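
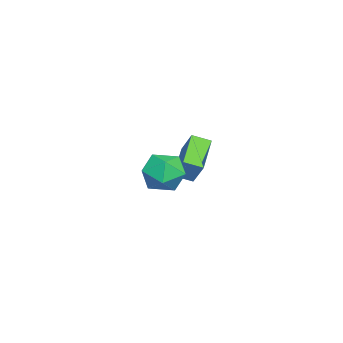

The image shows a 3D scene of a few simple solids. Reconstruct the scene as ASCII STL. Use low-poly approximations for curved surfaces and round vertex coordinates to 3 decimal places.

solid 
facet normal -0.311 0.921 0.234
outer loop
vertex 1.267 3.245 0.297
vertex 1.443 3.054 1.283
vertex 2.181 3.451 0.702
endloop
endfacet
facet normal -0.020 0.909 -0.417
outer loop
vertex 1.267 3.245 0.297
vertex 2.181 3.451 0.702
vertex 2.117 3.025 -0.223
endloop
endfacet
facet normal -0.383 0.439 -0.812
outer loop
vertex 1.267 3.245 0.297
vertex 2.117 3.025 -0.223
vertex 1.339 2.365 -0.213
endloop
endfacet
facet normal -0.900 0.161 -0.405
outer loop
vertex 1.267 3.245 0.297
vertex 1.339 2.365 -0.213
vertex 0.923 2.383 0.718
endloop
endfacet
facet normal -0.855 0.459 0.242
outer loop
vertex 1.267 3.245 0.297
vertex 0.923 2.383 0.718
vertex 1.443 3.054 1.283
endloop
endfacet
facet normal 0.651 0.671 -0.354
outer loop
vertex 2.117 3.025 -0.223
vertex 2.181 3.451 0.702
vertex 2.817 2.697 0.442
endloop
endfacet
facet normal 0.179 0.692 0.700
outer loop
vertex 2.181 3.451 0.702
vertex 1.443 3.054 1.283
vertex 2.401 2.715 1.373
endloop
endfacet
facet normal -0.701 -0.055 0.711
outer loop
vertex 1.443 3.054 1.283
vertex 0.923 2.383 0.718
vertex 1.623 2.055 1.383
endloop
endfacet
facet normal -0.774 -0.537 -0.335
outer loop
vertex 0.923 2.383 0.718
vertex 1.339 2.365 -0.213
vertex 1.559 1.629 0.458
endloop
endfacet
facet normal 0.062 -0.088 -0.994
outer loop
vertex 1.339 2.365 -0.213
vertex 2.117 3.025 -0.223
vertex 2.297 2.026 -0.123
endloop
endfacet
facet normal 0.900 -0.161 0.405
outer loop
vertex 2.473 1.835 0.863
vertex 2.817 2.697 0.442
vertex 2.401 2.715 1.373
endloop
endfacet
facet normal 0.383 -0.439 0.812
outer loop
vertex 2.473 1.835 0.863
vertex 2.401 2.715 1.373
vertex 1.623 2.055 1.383
endloop
endfacet
facet normal 0.020 -0.909 0.417
outer loop
vertex 2.473 1.835 0.863
vertex 1.623 2.055 1.383
vertex 1.559 1.629 0.458
endloop
endfacet
facet normal 0.311 -0.921 -0.234
outer loop
vertex 2.473 1.835 0.863
vertex 1.559 1.629 0.458
vertex 2.297 2.026 -0.123
endloop
endfacet
facet normal 0.855 -0.459 -0.242
outer loop
vertex 2.473 1.835 0.863
vertex 2.297 2.026 -0.123
vertex 2.817 2.697 0.442
endloop
endfacet
facet normal 0.774 0.537 0.335
outer loop
vertex 2.401 2.715 1.373
vertex 2.817 2.697 0.442
vertex 2.181 3.451 0.702
endloop
endfacet
facet normal -0.062 0.088 0.994
outer loop
vertex 1.623 2.055 1.383
vertex 2.401 2.715 1.373
vertex 1.443 3.054 1.283
endloop
endfacet
facet normal -0.651 -0.671 0.354
outer loop
vertex 1.559 1.629 0.458
vertex 1.623 2.055 1.383
vertex 0.923 2.383 0.718
endloop
endfacet
facet normal -0.179 -0.692 -0.700
outer loop
vertex 2.297 2.026 -0.123
vertex 1.559 1.629 0.458
vertex 1.339 2.365 -0.213
endloop
endfacet
facet normal 0.701 0.055 -0.711
outer loop
vertex 2.817 2.697 0.442
vertex 2.297 2.026 -0.123
vertex 2.117 3.025 -0.223
endloop
endfacet
facet normal -0.440 -0.400 -0.804
outer loop
vertex -3.606 2.189 -0.45
vertex -3.755 2.987 -0.765
vertex -2.002 2.15 -1.309
endloop
endfacet
facet normal 0.171 -0.917 0.361
outer loop
vertex -1.425 2.673 -0.255
vertex -3.606 2.189 -0.45
vertex -2.002 2.15 -1.309
endloop
endfacet
facet normal -0.440 -0.399 -0.804
outer loop
vertex -2.002 2.15 -1.309
vertex -3.755 2.987 -0.765
vertex -2.151 2.947 -1.623
endloop
endfacet
facet normal 0.881 -0.021 -0.472
outer loop
vertex -2.151 2.947 -1.623
vertex -1.425 2.673 -0.255
vertex -2.002 2.15 -1.309
endloop
endfacet
facet normal -0.881 0.022 0.472
outer loop
vertex -3.606 2.189 -0.45
vertex -3.178 3.51 0.289
vertex -3.755 2.987 -0.765
endloop
endfacet
facet normal 0.171 -0.916 0.362
outer loop
vertex -3.029 2.713 0.603
vertex -3.606 2.189 -0.45
vertex -1.425 2.673 -0.255
endloop
endfacet
facet normal -0.881 0.021 0.472
outer loop
vertex -3.029 2.713 0.603
vertex -3.178 3.51 0.289
vertex -3.606 2.189 -0.45
endloop
endfacet
facet normal -0.171 0.917 -0.362
outer loop
vertex -3.755 2.987 -0.765
vertex -3.178 3.51 0.289
vertex -2.151 2.947 -1.623
endloop
endfacet
facet normal 0.881 -0.022 -0.472
outer loop
vertex -1.574 3.471 -0.57
vertex -1.425 2.673 -0.255
vertex -2.151 2.947 -1.623
endloop
endfacet
facet normal -0.172 0.916 -0.362
outer loop
vertex -2.151 2.947 -1.623
vertex -3.178 3.51 0.289
vertex -1.574 3.471 -0.57
endloop
endfacet
facet normal 0.440 0.400 0.804
outer loop
vertex -1.574 3.471 -0.57
vertex -3.029 2.713 0.603
vertex -1.425 2.673 -0.255
endloop
endfacet
facet normal 0.440 0.399 0.804
outer loop
vertex -3.178 3.51 0.289
vertex -3.029 2.713 0.603
vertex -1.574 3.471 -0.57
endloop
endfacet

endsolid


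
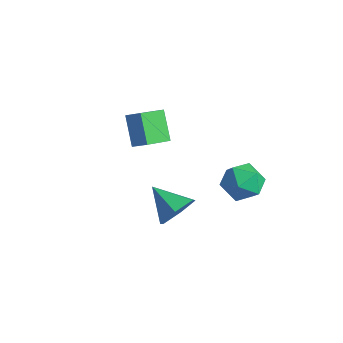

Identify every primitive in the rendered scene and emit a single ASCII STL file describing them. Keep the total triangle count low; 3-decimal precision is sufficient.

solid 
facet normal -0.599 0.257 0.758
outer loop
vertex -2.447 -0.402 -1.529
vertex -2.611 1.081 -2.161
vertex -3.193 -0.694 -2.02
endloop
endfacet
facet normal 0.101 -0.915 0.390
outer loop
vertex -2.149 -1.141 -3.339
vertex -2.447 -0.402 -1.529
vertex -3.193 -0.694 -2.02
endloop
endfacet
facet normal -0.600 0.257 0.758
outer loop
vertex -3.193 -0.694 -2.02
vertex -2.611 1.081 -2.161
vertex -3.357 0.788 -2.652
endloop
endfacet
facet normal -0.794 -0.311 -0.523
outer loop
vertex -3.357 0.788 -2.652
vertex -2.149 -1.141 -3.339
vertex -3.193 -0.694 -2.02
endloop
endfacet
facet normal 0.794 0.311 0.523
outer loop
vertex -2.447 -0.402 -1.529
vertex -1.567 0.634 -3.48
vertex -2.611 1.081 -2.161
endloop
endfacet
facet normal 0.102 -0.915 0.390
outer loop
vertex -1.403 -0.848 -2.848
vertex -2.447 -0.402 -1.529
vertex -2.149 -1.141 -3.339
endloop
endfacet
facet normal 0.794 0.311 0.523
outer loop
vertex -1.403 -0.848 -2.848
vertex -1.567 0.634 -3.48
vertex -2.447 -0.402 -1.529
endloop
endfacet
facet normal -0.102 0.915 -0.391
outer loop
vertex -2.611 1.081 -2.161
vertex -1.567 0.634 -3.48
vertex -3.357 0.788 -2.652
endloop
endfacet
facet normal -0.794 -0.311 -0.523
outer loop
vertex -2.313 0.342 -3.971
vertex -2.149 -1.141 -3.339
vertex -3.357 0.788 -2.652
endloop
endfacet
facet normal -0.102 0.915 -0.390
outer loop
vertex -3.357 0.788 -2.652
vertex -1.567 0.634 -3.48
vertex -2.313 0.342 -3.971
endloop
endfacet
facet normal 0.600 -0.257 -0.758
outer loop
vertex -2.313 0.342 -3.971
vertex -1.403 -0.848 -2.848
vertex -2.149 -1.141 -3.339
endloop
endfacet
facet normal 0.599 -0.257 -0.758
outer loop
vertex -1.567 0.634 -3.48
vertex -1.403 -0.848 -2.848
vertex -2.313 0.342 -3.971
endloop
endfacet
facet normal 0.228 0.803 0.551
outer loop
vertex 3.512 1.946 -3.487
vertex 2.65 1.729 -2.815
vertex 3.652 1.293 -2.594
endloop
endfacet
facet normal 0.813 0.523 0.255
outer loop
vertex 3.512 1.946 -3.487
vertex 3.652 1.293 -2.594
vertex 4.131 1.022 -3.564
endloop
endfacet
facet normal 0.723 0.522 -0.452
outer loop
vertex 3.512 1.946 -3.487
vertex 4.131 1.022 -3.564
vertex 3.425 1.29 -4.383
endloop
endfacet
facet normal 0.082 0.800 -0.594
outer loop
vertex 3.512 1.946 -3.487
vertex 3.425 1.29 -4.383
vertex 2.509 1.727 -3.921
endloop
endfacet
facet normal -0.224 0.974 0.027
outer loop
vertex 3.512 1.946 -3.487
vertex 2.509 1.727 -3.921
vertex 2.65 1.729 -2.815
endloop
endfacet
facet normal 0.868 -0.154 0.472
outer loop
vertex 4.131 1.022 -3.564
vertex 3.652 1.293 -2.594
vertex 3.651 0.233 -2.939
endloop
endfacet
facet normal -0.081 0.297 0.951
outer loop
vertex 3.652 1.293 -2.594
vertex 2.65 1.729 -2.815
vertex 2.735 0.67 -2.477
endloop
endfacet
facet normal -0.812 0.575 0.102
outer loop
vertex 2.65 1.729 -2.815
vertex 2.509 1.727 -3.921
vertex 2.029 0.938 -3.296
endloop
endfacet
facet normal -0.315 0.294 -0.902
outer loop
vertex 2.509 1.727 -3.921
vertex 3.425 1.29 -4.383
vertex 2.508 0.667 -4.266
endloop
endfacet
facet normal 0.722 -0.157 -0.674
outer loop
vertex 3.425 1.29 -4.383
vertex 4.131 1.022 -3.564
vertex 3.51 0.231 -4.045
endloop
endfacet
facet normal -0.082 -0.800 0.594
outer loop
vertex 2.648 0.014 -3.373
vertex 3.651 0.233 -2.939
vertex 2.735 0.67 -2.477
endloop
endfacet
facet normal -0.723 -0.522 0.452
outer loop
vertex 2.648 0.014 -3.373
vertex 2.735 0.67 -2.477
vertex 2.029 0.938 -3.296
endloop
endfacet
facet normal -0.813 -0.523 -0.255
outer loop
vertex 2.648 0.014 -3.373
vertex 2.029 0.938 -3.296
vertex 2.508 0.667 -4.266
endloop
endfacet
facet normal -0.228 -0.803 -0.551
outer loop
vertex 2.648 0.014 -3.373
vertex 2.508 0.667 -4.266
vertex 3.51 0.231 -4.045
endloop
endfacet
facet normal 0.224 -0.974 -0.027
outer loop
vertex 2.648 0.014 -3.373
vertex 3.51 0.231 -4.045
vertex 3.651 0.233 -2.939
endloop
endfacet
facet normal 0.315 -0.294 0.902
outer loop
vertex 2.735 0.67 -2.477
vertex 3.651 0.233 -2.939
vertex 3.652 1.293 -2.594
endloop
endfacet
facet normal -0.722 0.157 0.674
outer loop
vertex 2.029 0.938 -3.296
vertex 2.735 0.67 -2.477
vertex 2.65 1.729 -2.815
endloop
endfacet
facet normal -0.868 0.154 -0.472
outer loop
vertex 2.508 0.667 -4.266
vertex 2.029 0.938 -3.296
vertex 2.509 1.727 -3.921
endloop
endfacet
facet normal 0.081 -0.297 -0.951
outer loop
vertex 3.51 0.231 -4.045
vertex 2.508 0.667 -4.266
vertex 3.425 1.29 -4.383
endloop
endfacet
facet normal 0.812 -0.575 -0.102
outer loop
vertex 3.651 0.233 -2.939
vertex 3.51 0.231 -4.045
vertex 4.131 1.022 -3.564
endloop
endfacet
facet normal 0.857 0.140 -0.496
outer loop
vertex 2.893 -2.706 -3.535
vertex 2.37 -2.117 -4.273
vertex 2.795 -1.639 -3.403
endloop
endfacet
facet normal 0.043 -0.119 0.992
outer loop
vertex 2.893 -2.706 -3.535
vertex 2.795 -1.639 -3.403
vertex 0.87 -2.363 -3.407
endloop
endfacet
facet normal 0.857 0.140 -0.496
outer loop
vertex 2.795 -1.639 -3.403
vertex 2.37 -2.117 -4.273
vertex 2.272 -1.05 -4.141
endloop
endfacet
facet normal -0.251 0.662 0.706
outer loop
vertex 2.795 -1.639 -3.403
vertex 2.272 -1.05 -4.141
vertex 0.87 -2.363 -3.407
endloop
endfacet
facet normal 0.857 0.140 -0.495
outer loop
vertex 2.272 -1.05 -4.141
vertex 2.37 -2.117 -4.273
vertex 1.847 -1.528 -5.012
endloop
endfacet
facet normal -0.697 0.715 -0.052
outer loop
vertex 2.272 -1.05 -4.141
vertex 1.847 -1.528 -5.012
vertex 0.87 -2.363 -3.407
endloop
endfacet
facet normal 0.858 0.141 -0.495
outer loop
vertex 1.847 -1.528 -5.012
vertex 2.37 -2.117 -4.273
vertex 1.946 -2.595 -5.144
endloop
endfacet
facet normal -0.851 -0.014 -0.525
outer loop
vertex 1.847 -1.528 -5.012
vertex 1.946 -2.595 -5.144
vertex 0.87 -2.363 -3.407
endloop
endfacet
facet normal 0.858 0.141 -0.495
outer loop
vertex 1.946 -2.595 -5.144
vertex 2.37 -2.117 -4.273
vertex 2.469 -3.184 -4.405
endloop
endfacet
facet normal -0.557 -0.795 -0.239
outer loop
vertex 1.946 -2.595 -5.144
vertex 2.469 -3.184 -4.405
vertex 0.87 -2.363 -3.407
endloop
endfacet
facet normal 0.857 0.141 -0.495
outer loop
vertex 2.469 -3.184 -4.405
vertex 2.37 -2.117 -4.273
vertex 2.893 -2.706 -3.535
endloop
endfacet
facet normal -0.111 -0.847 0.519
outer loop
vertex 2.469 -3.184 -4.405
vertex 2.893 -2.706 -3.535
vertex 0.87 -2.363 -3.407
endloop
endfacet

endsolid


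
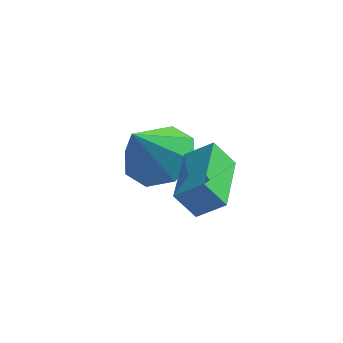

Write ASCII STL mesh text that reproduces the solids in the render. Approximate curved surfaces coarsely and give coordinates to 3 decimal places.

solid 
facet normal 0.266 0.509 -0.819
outer loop
vertex -1.188 -1.55 2.763
vertex -2.13 -1.348 2.583
vertex -1.412 -0.912 3.087
endloop
endfacet
facet normal 0.663 -0.140 0.735
outer loop
vertex -1.188 -1.55 2.763
vertex -1.412 -0.912 3.087
vertex -2.55 -2.152 3.877
endloop
endfacet
facet normal 0.265 0.510 -0.819
outer loop
vertex -1.412 -0.912 3.087
vertex -2.13 -1.348 2.583
vertex -2.056 -0.529 3.117
endloop
endfacet
facet normal 0.249 0.348 0.904
outer loop
vertex -1.412 -0.912 3.087
vertex -2.056 -0.529 3.117
vertex -2.55 -2.152 3.877
endloop
endfacet
facet normal 0.266 0.510 -0.818
outer loop
vertex -2.056 -0.529 3.117
vertex -2.13 -1.348 2.583
vertex -2.744 -0.625 2.834
endloop
endfacet
facet normal -0.390 0.485 0.783
outer loop
vertex -2.056 -0.529 3.117
vertex -2.744 -0.625 2.834
vertex -2.55 -2.152 3.877
endloop
endfacet
facet normal 0.265 0.510 -0.819
outer loop
vertex -2.744 -0.625 2.834
vertex -2.13 -1.348 2.583
vertex -3.072 -1.145 2.404
endloop
endfacet
facet normal -0.878 0.189 0.440
outer loop
vertex -2.744 -0.625 2.834
vertex -3.072 -1.145 2.404
vertex -2.55 -2.152 3.877
endloop
endfacet
facet normal 0.265 0.510 -0.818
outer loop
vertex -3.072 -1.145 2.404
vertex -2.13 -1.348 2.583
vertex -2.849 -1.783 2.079
endloop
endfacet
facet normal -0.928 -0.365 0.079
outer loop
vertex -3.072 -1.145 2.404
vertex -2.849 -1.783 2.079
vertex -2.55 -2.152 3.877
endloop
endfacet
facet normal 0.266 0.509 -0.819
outer loop
vertex -2.849 -1.783 2.079
vertex -2.13 -1.348 2.583
vertex -2.205 -2.166 2.05
endloop
endfacet
facet normal -0.512 -0.854 -0.090
outer loop
vertex -2.849 -1.783 2.079
vertex -2.205 -2.166 2.05
vertex -2.55 -2.152 3.877
endloop
endfacet
facet normal 0.266 0.509 -0.819
outer loop
vertex -2.205 -2.166 2.05
vertex -2.13 -1.348 2.583
vertex -1.517 -2.07 2.333
endloop
endfacet
facet normal 0.125 -0.992 0.031
outer loop
vertex -2.205 -2.166 2.05
vertex -1.517 -2.07 2.333
vertex -2.55 -2.152 3.877
endloop
endfacet
facet normal 0.266 0.509 -0.819
outer loop
vertex -1.517 -2.07 2.333
vertex -2.13 -1.348 2.583
vertex -1.188 -1.55 2.763
endloop
endfacet
facet normal 0.613 -0.696 0.373
outer loop
vertex -1.517 -2.07 2.333
vertex -1.188 -1.55 2.763
vertex -2.55 -2.152 3.877
endloop
endfacet
facet normal -0.798 -0.099 -0.594
outer loop
vertex -0.838 -4.425 3.75
vertex -1.115 -2.668 3.828
vertex -0.343 -4.316 3.067
endloop
endfacet
facet normal 0.156 -0.987 -0.045
outer loop
vertex 0.335 -4.232 3.572
vertex -0.838 -4.425 3.75
vertex -0.343 -4.316 3.067
endloop
endfacet
facet normal -0.798 -0.100 -0.594
outer loop
vertex -0.343 -4.316 3.067
vertex -1.115 -2.668 3.828
vertex -0.621 -2.56 3.146
endloop
endfacet
facet normal 0.582 0.128 -0.803
outer loop
vertex -0.621 -2.56 3.146
vertex 0.335 -4.232 3.572
vertex -0.343 -4.316 3.067
endloop
endfacet
facet normal -0.582 -0.127 0.803
outer loop
vertex -0.838 -4.425 3.75
vertex -0.437 -2.584 4.333
vertex -1.115 -2.668 3.828
endloop
endfacet
facet normal 0.156 -0.987 -0.043
outer loop
vertex -0.159 -4.34 4.254
vertex -0.838 -4.425 3.75
vertex 0.335 -4.232 3.572
endloop
endfacet
facet normal -0.581 -0.128 0.804
outer loop
vertex -0.159 -4.34 4.254
vertex -0.437 -2.584 4.333
vertex -0.838 -4.425 3.75
endloop
endfacet
facet normal -0.155 0.987 0.044
outer loop
vertex -1.115 -2.668 3.828
vertex -0.437 -2.584 4.333
vertex -0.621 -2.56 3.146
endloop
endfacet
facet normal 0.581 0.127 -0.804
outer loop
vertex 0.058 -2.475 3.65
vertex 0.335 -4.232 3.572
vertex -0.621 -2.56 3.146
endloop
endfacet
facet normal -0.156 0.987 0.044
outer loop
vertex -0.621 -2.56 3.146
vertex -0.437 -2.584 4.333
vertex 0.058 -2.475 3.65
endloop
endfacet
facet normal 0.798 0.099 0.594
outer loop
vertex 0.058 -2.475 3.65
vertex -0.159 -4.34 4.254
vertex 0.335 -4.232 3.572
endloop
endfacet
facet normal 0.798 0.100 0.594
outer loop
vertex -0.437 -2.584 4.333
vertex -0.159 -4.34 4.254
vertex 0.058 -2.475 3.65
endloop
endfacet

endsolid


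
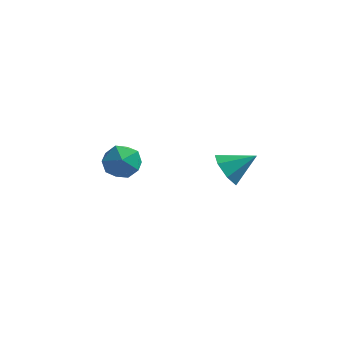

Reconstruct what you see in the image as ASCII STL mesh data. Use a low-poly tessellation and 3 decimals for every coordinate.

solid 
facet normal -0.535 0.843 -0.049
outer loop
vertex -3.706 1.377 0.695
vertex -4.394 0.989 1.525
vertex -3.46 1.597 1.792
endloop
endfacet
facet normal 0.146 0.963 -0.226
outer loop
vertex -3.706 1.377 0.695
vertex -3.46 1.597 1.792
vertex -2.624 1.3 1.066
endloop
endfacet
facet normal 0.307 0.544 -0.781
outer loop
vertex -3.706 1.377 0.695
vertex -2.624 1.3 1.066
vertex -3.042 0.508 0.35
endloop
endfacet
facet normal -0.275 0.166 -0.947
outer loop
vertex -3.706 1.377 0.695
vertex -3.042 0.508 0.35
vertex -4.136 0.316 0.634
endloop
endfacet
facet normal -0.795 0.351 -0.495
outer loop
vertex -3.706 1.377 0.695
vertex -4.136 0.316 0.634
vertex -4.394 0.989 1.525
endloop
endfacet
facet normal 0.555 0.766 0.325
outer loop
vertex -2.624 1.3 1.066
vertex -3.46 1.597 1.792
vertex -2.644 0.864 2.126
endloop
endfacet
facet normal -0.547 0.572 0.611
outer loop
vertex -3.46 1.597 1.792
vertex -4.394 0.989 1.525
vertex -3.738 0.672 2.41
endloop
endfacet
facet normal -0.968 -0.225 -0.111
outer loop
vertex -4.394 0.989 1.525
vertex -4.136 0.316 0.634
vertex -4.156 -0.12 1.694
endloop
endfacet
facet normal -0.127 -0.524 -0.842
outer loop
vertex -4.136 0.316 0.634
vertex -3.042 0.508 0.35
vertex -3.32 -0.417 0.968
endloop
endfacet
facet normal 0.815 0.088 -0.573
outer loop
vertex -3.042 0.508 0.35
vertex -2.624 1.3 1.066
vertex -2.386 0.191 1.235
endloop
endfacet
facet normal 0.275 -0.166 0.947
outer loop
vertex -3.074 -0.197 2.065
vertex -2.644 0.864 2.126
vertex -3.738 0.672 2.41
endloop
endfacet
facet normal -0.307 -0.544 0.781
outer loop
vertex -3.074 -0.197 2.065
vertex -3.738 0.672 2.41
vertex -4.156 -0.12 1.694
endloop
endfacet
facet normal -0.146 -0.963 0.226
outer loop
vertex -3.074 -0.197 2.065
vertex -4.156 -0.12 1.694
vertex -3.32 -0.417 0.968
endloop
endfacet
facet normal 0.535 -0.843 0.049
outer loop
vertex -3.074 -0.197 2.065
vertex -3.32 -0.417 0.968
vertex -2.386 0.191 1.235
endloop
endfacet
facet normal 0.795 -0.351 0.495
outer loop
vertex -3.074 -0.197 2.065
vertex -2.386 0.191 1.235
vertex -2.644 0.864 2.126
endloop
endfacet
facet normal 0.127 0.524 0.842
outer loop
vertex -3.738 0.672 2.41
vertex -2.644 0.864 2.126
vertex -3.46 1.597 1.792
endloop
endfacet
facet normal -0.815 -0.088 0.573
outer loop
vertex -4.156 -0.12 1.694
vertex -3.738 0.672 2.41
vertex -4.394 0.989 1.525
endloop
endfacet
facet normal -0.555 -0.766 -0.325
outer loop
vertex -3.32 -0.417 0.968
vertex -4.156 -0.12 1.694
vertex -4.136 0.316 0.634
endloop
endfacet
facet normal 0.547 -0.572 -0.611
outer loop
vertex -2.386 0.191 1.235
vertex -3.32 -0.417 0.968
vertex -3.042 0.508 0.35
endloop
endfacet
facet normal 0.968 0.225 0.111
outer loop
vertex -2.644 0.864 2.126
vertex -2.386 0.191 1.235
vertex -2.624 1.3 1.066
endloop
endfacet
facet normal -0.766 -0.362 -0.532
outer loop
vertex 2.969 -1.233 2.304
vertex 2.32 -0.673 2.857
vertex 2.801 -0.422 1.993
endloop
endfacet
facet normal 0.907 0.027 -0.420
outer loop
vertex 2.969 -1.233 2.304
vertex 2.801 -0.422 1.993
vertex 3.6 -0.067 3.743
endloop
endfacet
facet normal -0.766 -0.362 -0.532
outer loop
vertex 2.801 -0.422 1.993
vertex 2.32 -0.673 2.857
vertex 2.271 0.201 2.332
endloop
endfacet
facet normal 0.575 0.710 -0.407
outer loop
vertex 2.801 -0.422 1.993
vertex 2.271 0.201 2.332
vertex 3.6 -0.067 3.743
endloop
endfacet
facet normal -0.766 -0.362 -0.531
outer loop
vertex 2.271 0.201 2.332
vertex 2.32 -0.673 2.857
vertex 1.778 0.166 3.067
endloop
endfacet
facet normal 0.087 0.991 0.106
outer loop
vertex 2.271 0.201 2.332
vertex 1.778 0.166 3.067
vertex 3.6 -0.067 3.743
endloop
endfacet
facet normal -0.766 -0.362 -0.531
outer loop
vertex 1.778 0.166 3.067
vertex 2.32 -0.673 2.857
vertex 1.694 -0.501 3.643
endloop
endfacet
facet normal -0.188 0.655 0.732
outer loop
vertex 1.778 0.166 3.067
vertex 1.694 -0.501 3.643
vertex 3.6 -0.067 3.743
endloop
endfacet
facet normal -0.766 -0.363 -0.531
outer loop
vertex 1.694 -0.501 3.643
vertex 2.32 -0.673 2.857
vertex 2.081 -1.296 3.628
endloop
endfacet
facet normal -0.043 -0.040 0.998
outer loop
vertex 1.694 -0.501 3.643
vertex 2.081 -1.296 3.628
vertex 3.6 -0.067 3.743
endloop
endfacet
facet normal -0.767 -0.362 -0.530
outer loop
vertex 2.081 -1.296 3.628
vertex 2.32 -0.673 2.857
vertex 2.648 -1.622 3.031
endloop
endfacet
facet normal 0.412 -0.576 0.706
outer loop
vertex 2.081 -1.296 3.628
vertex 2.648 -1.622 3.031
vertex 3.6 -0.067 3.743
endloop
endfacet
facet normal -0.766 -0.362 -0.532
outer loop
vertex 2.648 -1.622 3.031
vertex 2.32 -0.673 2.857
vertex 2.969 -1.233 2.304
endloop
endfacet
facet normal 0.834 -0.546 0.076
outer loop
vertex 2.648 -1.622 3.031
vertex 2.969 -1.233 2.304
vertex 3.6 -0.067 3.743
endloop
endfacet

endsolid


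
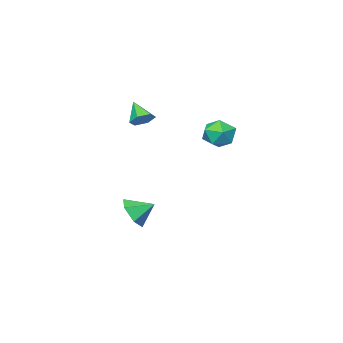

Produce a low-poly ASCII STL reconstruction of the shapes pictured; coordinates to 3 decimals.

solid 
facet normal 0.639 -0.577 -0.508
outer loop
vertex 4.121 -3.477 -2.676
vertex 3.478 -3.695 -3.237
vertex 3.984 -2.993 -3.398
endloop
endfacet
facet normal 0.251 0.825 0.506
outer loop
vertex 4.121 -3.477 -2.676
vertex 3.984 -2.993 -3.398
vertex 2.782 -3.065 -2.683
endloop
endfacet
facet normal 0.640 -0.577 -0.508
outer loop
vertex 3.984 -2.993 -3.398
vertex 3.478 -3.695 -3.237
vertex 3.342 -3.211 -3.959
endloop
endfacet
facet normal -0.168 0.968 -0.184
outer loop
vertex 3.984 -2.993 -3.398
vertex 3.342 -3.211 -3.959
vertex 2.782 -3.065 -2.683
endloop
endfacet
facet normal 0.639 -0.578 -0.508
outer loop
vertex 3.342 -3.211 -3.959
vertex 3.478 -3.695 -3.237
vertex 2.836 -3.913 -3.797
endloop
endfacet
facet normal -0.785 0.474 -0.399
outer loop
vertex 3.342 -3.211 -3.959
vertex 2.836 -3.913 -3.797
vertex 2.782 -3.065 -2.683
endloop
endfacet
facet normal 0.639 -0.578 -0.508
outer loop
vertex 2.836 -3.913 -3.797
vertex 3.478 -3.695 -3.237
vertex 2.972 -4.397 -3.075
endloop
endfacet
facet normal -0.984 -0.163 0.076
outer loop
vertex 2.836 -3.913 -3.797
vertex 2.972 -4.397 -3.075
vertex 2.782 -3.065 -2.683
endloop
endfacet
facet normal 0.639 -0.578 -0.507
outer loop
vertex 2.972 -4.397 -3.075
vertex 3.478 -3.695 -3.237
vertex 3.614 -4.179 -2.514
endloop
endfacet
facet normal -0.565 -0.306 0.766
outer loop
vertex 2.972 -4.397 -3.075
vertex 3.614 -4.179 -2.514
vertex 2.782 -3.065 -2.683
endloop
endfacet
facet normal 0.639 -0.578 -0.507
outer loop
vertex 3.614 -4.179 -2.514
vertex 3.478 -3.695 -3.237
vertex 4.121 -3.477 -2.676
endloop
endfacet
facet normal 0.053 0.188 0.981
outer loop
vertex 3.614 -4.179 -2.514
vertex 4.121 -3.477 -2.676
vertex 2.782 -3.065 -2.683
endloop
endfacet
facet normal -0.120 0.984 0.132
outer loop
vertex 0.957 -0.133 1.313
vertex 0.581 -0.278 2.051
vertex 1.414 -0.172 2.018
endloop
endfacet
facet normal 0.465 0.848 -0.254
outer loop
vertex 0.957 -0.133 1.313
vertex 1.414 -0.172 2.018
vertex 1.695 -0.537 1.314
endloop
endfacet
facet normal 0.266 0.483 -0.834
outer loop
vertex 0.957 -0.133 1.313
vertex 1.695 -0.537 1.314
vertex 1.034 -0.868 0.912
endloop
endfacet
facet normal -0.443 0.393 -0.806
outer loop
vertex 0.957 -0.133 1.313
vertex 1.034 -0.868 0.912
vertex 0.346 -0.708 1.368
endloop
endfacet
facet normal -0.680 0.703 -0.208
outer loop
vertex 0.957 -0.133 1.313
vertex 0.346 -0.708 1.368
vertex 0.581 -0.278 2.051
endloop
endfacet
facet normal 0.893 0.429 0.134
outer loop
vertex 1.695 -0.537 1.314
vertex 1.414 -0.172 2.018
vertex 1.774 -0.932 2.052
endloop
endfacet
facet normal -0.052 0.649 0.759
outer loop
vertex 1.414 -0.172 2.018
vertex 0.581 -0.278 2.051
vertex 1.086 -0.772 2.508
endloop
endfacet
facet normal -0.959 0.195 0.207
outer loop
vertex 0.581 -0.278 2.051
vertex 0.346 -0.708 1.368
vertex 0.425 -1.103 2.106
endloop
endfacet
facet normal -0.574 -0.306 -0.759
outer loop
vertex 0.346 -0.708 1.368
vertex 1.034 -0.868 0.912
vertex 0.706 -1.468 1.402
endloop
endfacet
facet normal 0.571 -0.162 -0.805
outer loop
vertex 1.034 -0.868 0.912
vertex 1.695 -0.537 1.314
vertex 1.539 -1.362 1.369
endloop
endfacet
facet normal 0.443 -0.393 0.806
outer loop
vertex 1.163 -1.507 2.107
vertex 1.774 -0.932 2.052
vertex 1.086 -0.772 2.508
endloop
endfacet
facet normal -0.266 -0.483 0.834
outer loop
vertex 1.163 -1.507 2.107
vertex 1.086 -0.772 2.508
vertex 0.425 -1.103 2.106
endloop
endfacet
facet normal -0.465 -0.848 0.254
outer loop
vertex 1.163 -1.507 2.107
vertex 0.425 -1.103 2.106
vertex 0.706 -1.468 1.402
endloop
endfacet
facet normal 0.120 -0.984 -0.132
outer loop
vertex 1.163 -1.507 2.107
vertex 0.706 -1.468 1.402
vertex 1.539 -1.362 1.369
endloop
endfacet
facet normal 0.680 -0.703 0.208
outer loop
vertex 1.163 -1.507 2.107
vertex 1.539 -1.362 1.369
vertex 1.774 -0.932 2.052
endloop
endfacet
facet normal 0.574 0.306 0.759
outer loop
vertex 1.086 -0.772 2.508
vertex 1.774 -0.932 2.052
vertex 1.414 -0.172 2.018
endloop
endfacet
facet normal -0.571 0.162 0.805
outer loop
vertex 0.425 -1.103 2.106
vertex 1.086 -0.772 2.508
vertex 0.581 -0.278 2.051
endloop
endfacet
facet normal -0.893 -0.429 -0.134
outer loop
vertex 0.706 -1.468 1.402
vertex 0.425 -1.103 2.106
vertex 0.346 -0.708 1.368
endloop
endfacet
facet normal 0.052 -0.649 -0.759
outer loop
vertex 1.539 -1.362 1.369
vertex 0.706 -1.468 1.402
vertex 1.034 -0.868 0.912
endloop
endfacet
facet normal 0.959 -0.195 -0.207
outer loop
vertex 1.774 -0.932 2.052
vertex 1.539 -1.362 1.369
vertex 1.695 -0.537 1.314
endloop
endfacet
facet normal 0.144 0.707 -0.692
outer loop
vertex 3.897 -3.363 2.311
vertex 3.344 -3.153 2.411
vertex 3.808 -2.939 2.726
endloop
endfacet
facet normal 0.838 -0.281 0.467
outer loop
vertex 3.897 -3.363 2.311
vertex 3.808 -2.939 2.726
vertex 3.176 -3.987 3.229
endloop
endfacet
facet normal 0.144 0.707 -0.692
outer loop
vertex 3.808 -2.939 2.726
vertex 3.344 -3.153 2.411
vertex 3.255 -2.729 2.826
endloop
endfacet
facet normal 0.272 0.278 0.921
outer loop
vertex 3.808 -2.939 2.726
vertex 3.255 -2.729 2.826
vertex 3.176 -3.987 3.229
endloop
endfacet
facet normal 0.142 0.707 -0.692
outer loop
vertex 3.255 -2.729 2.826
vertex 3.344 -3.153 2.411
vertex 2.791 -2.943 2.512
endloop
endfacet
facet normal -0.622 0.274 0.733
outer loop
vertex 3.255 -2.729 2.826
vertex 2.791 -2.943 2.512
vertex 3.176 -3.987 3.229
endloop
endfacet
facet normal 0.142 0.707 -0.692
outer loop
vertex 2.791 -2.943 2.512
vertex 3.344 -3.153 2.411
vertex 2.88 -3.367 2.097
endloop
endfacet
facet normal -0.953 -0.289 0.091
outer loop
vertex 2.791 -2.943 2.512
vertex 2.88 -3.367 2.097
vertex 3.176 -3.987 3.229
endloop
endfacet
facet normal 0.143 0.707 -0.693
outer loop
vertex 2.88 -3.367 2.097
vertex 3.344 -3.153 2.411
vertex 3.433 -3.577 1.997
endloop
endfacet
facet normal -0.387 -0.847 -0.363
outer loop
vertex 2.88 -3.367 2.097
vertex 3.433 -3.577 1.997
vertex 3.176 -3.987 3.229
endloop
endfacet
facet normal 0.143 0.707 -0.693
outer loop
vertex 3.433 -3.577 1.997
vertex 3.344 -3.153 2.411
vertex 3.897 -3.363 2.311
endloop
endfacet
facet normal 0.507 -0.844 -0.175
outer loop
vertex 3.433 -3.577 1.997
vertex 3.897 -3.363 2.311
vertex 3.176 -3.987 3.229
endloop
endfacet

endsolid


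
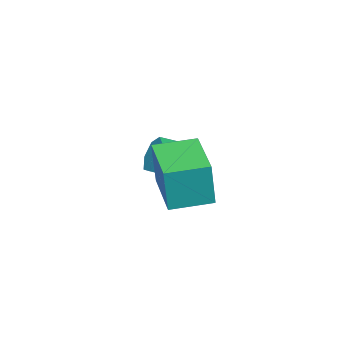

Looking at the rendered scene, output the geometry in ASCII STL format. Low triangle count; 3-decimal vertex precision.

solid 
facet normal -0.559 0.729 -0.396
outer loop
vertex 0.454 0.786 -4.587
vertex -0.186 0.577 -4.068
vertex 0.444 1.132 -3.936
endloop
endfacet
facet normal 0.829 0.499 -0.253
outer loop
vertex 0.454 0.786 -4.587
vertex 0.444 1.132 -3.936
vertex 1.125 -0.088 -4.112
endloop
endfacet
facet normal 0.829 0.499 -0.253
outer loop
vertex 1.125 -0.088 -4.112
vertex 0.444 1.132 -3.936
vertex 1.115 0.259 -3.46
endloop
endfacet
facet normal 0.560 -0.728 0.396
outer loop
vertex 1.125 -0.088 -4.112
vertex 1.115 0.259 -3.46
vertex 0.486 -0.297 -3.592
endloop
endfacet
facet normal -0.559 0.729 -0.395
outer loop
vertex 0.444 1.132 -3.936
vertex -0.186 0.577 -4.068
vertex -0.04 1.06 -3.384
endloop
endfacet
facet normal 0.506 0.679 0.532
outer loop
vertex 0.444 1.132 -3.936
vertex -0.04 1.06 -3.384
vertex 1.115 0.259 -3.46
endloop
endfacet
facet normal 0.506 0.679 0.533
outer loop
vertex 1.115 0.259 -3.46
vertex -0.04 1.06 -3.384
vertex 0.631 0.187 -2.909
endloop
endfacet
facet normal 0.560 -0.727 0.397
outer loop
vertex 1.115 0.259 -3.46
vertex 0.631 0.187 -2.909
vertex 0.486 -0.297 -3.592
endloop
endfacet
facet normal -0.559 0.729 -0.395
outer loop
vertex -0.04 1.06 -3.384
vertex -0.186 0.577 -4.068
vertex -0.634 0.624 -3.347
endloop
endfacet
facet normal -0.198 0.347 0.917
outer loop
vertex -0.04 1.06 -3.384
vertex -0.634 0.624 -3.347
vertex 0.631 0.187 -2.909
endloop
endfacet
facet normal -0.198 0.347 0.917
outer loop
vertex 0.631 0.187 -2.909
vertex -0.634 0.624 -3.347
vertex 0.037 -0.249 -2.872
endloop
endfacet
facet normal 0.559 -0.728 0.397
outer loop
vertex 0.631 0.187 -2.909
vertex 0.037 -0.249 -2.872
vertex 0.486 -0.297 -3.592
endloop
endfacet
facet normal -0.560 0.728 -0.396
outer loop
vertex -0.634 0.624 -3.347
vertex -0.186 0.577 -4.068
vertex -0.89 0.152 -3.853
endloop
endfacet
facet normal -0.753 -0.246 0.611
outer loop
vertex -0.634 0.624 -3.347
vertex -0.89 0.152 -3.853
vertex 0.037 -0.249 -2.872
endloop
endfacet
facet normal -0.753 -0.246 0.611
outer loop
vertex 0.037 -0.249 -2.872
vertex -0.89 0.152 -3.853
vertex -0.219 -0.721 -3.378
endloop
endfacet
facet normal 0.559 -0.728 0.397
outer loop
vertex 0.037 -0.249 -2.872
vertex -0.219 -0.721 -3.378
vertex 0.486 -0.297 -3.592
endloop
endfacet
facet normal -0.560 0.728 -0.396
outer loop
vertex -0.89 0.152 -3.853
vertex -0.186 0.577 -4.068
vertex -0.616 0.0 -4.52
endloop
endfacet
facet normal -0.741 -0.654 -0.155
outer loop
vertex -0.89 0.152 -3.853
vertex -0.616 0.0 -4.52
vertex -0.219 -0.721 -3.378
endloop
endfacet
facet normal -0.741 -0.654 -0.155
outer loop
vertex -0.219 -0.721 -3.378
vertex -0.616 0.0 -4.52
vertex 0.056 -0.874 -4.045
endloop
endfacet
facet normal 0.559 -0.728 0.397
outer loop
vertex -0.219 -0.721 -3.378
vertex 0.056 -0.874 -4.045
vertex 0.486 -0.297 -3.592
endloop
endfacet
facet normal -0.560 0.728 -0.396
outer loop
vertex -0.616 0.0 -4.52
vertex -0.186 0.577 -4.068
vertex -0.018 0.282 -4.847
endloop
endfacet
facet normal -0.171 -0.569 -0.804
outer loop
vertex -0.616 0.0 -4.52
vertex -0.018 0.282 -4.847
vertex 0.056 -0.874 -4.045
endloop
endfacet
facet normal -0.171 -0.569 -0.804
outer loop
vertex 0.056 -0.874 -4.045
vertex -0.018 0.282 -4.847
vertex 0.654 -0.592 -4.372
endloop
endfacet
facet normal 0.560 -0.728 0.396
outer loop
vertex 0.056 -0.874 -4.045
vertex 0.654 -0.592 -4.372
vertex 0.486 -0.297 -3.592
endloop
endfacet
facet normal -0.559 0.728 -0.396
outer loop
vertex -0.018 0.282 -4.847
vertex -0.186 0.577 -4.068
vertex 0.454 0.786 -4.587
endloop
endfacet
facet normal 0.527 -0.056 -0.848
outer loop
vertex -0.018 0.282 -4.847
vertex 0.454 0.786 -4.587
vertex 0.654 -0.592 -4.372
endloop
endfacet
facet normal 0.528 -0.056 -0.848
outer loop
vertex 0.654 -0.592 -4.372
vertex 0.454 0.786 -4.587
vertex 1.125 -0.088 -4.112
endloop
endfacet
facet normal 0.560 -0.728 0.396
outer loop
vertex 0.654 -0.592 -4.372
vertex 1.125 -0.088 -4.112
vertex 0.486 -0.297 -3.592
endloop
endfacet
facet normal -0.609 0.786 0.106
outer loop
vertex 2.341 2.449 -1.259
vertex 4.032 3.797 -1.533
vertex 2.022 2.459 -3.172
endloop
endfacet
facet normal -0.775 -0.619 0.126
outer loop
vertex 3.028 1.163 -3.347
vertex 2.341 2.449 -1.259
vertex 2.022 2.459 -3.172
endloop
endfacet
facet normal -0.610 0.786 0.106
outer loop
vertex 2.022 2.459 -3.172
vertex 4.032 3.797 -1.533
vertex 3.713 3.808 -3.447
endloop
endfacet
facet normal -0.165 0.005 -0.986
outer loop
vertex 3.713 3.808 -3.447
vertex 3.028 1.163 -3.347
vertex 2.022 2.459 -3.172
endloop
endfacet
facet normal 0.164 -0.006 0.986
outer loop
vertex 2.341 2.449 -1.259
vertex 5.038 2.501 -1.708
vertex 4.032 3.797 -1.533
endloop
endfacet
facet normal -0.776 -0.618 0.126
outer loop
vertex 3.347 1.152 -1.433
vertex 2.341 2.449 -1.259
vertex 3.028 1.163 -3.347
endloop
endfacet
facet normal 0.164 -0.005 0.986
outer loop
vertex 3.347 1.152 -1.433
vertex 5.038 2.501 -1.708
vertex 2.341 2.449 -1.259
endloop
endfacet
facet normal 0.775 0.619 -0.126
outer loop
vertex 4.032 3.797 -1.533
vertex 5.038 2.501 -1.708
vertex 3.713 3.808 -3.447
endloop
endfacet
facet normal -0.164 0.005 -0.986
outer loop
vertex 4.719 2.511 -3.621
vertex 3.028 1.163 -3.347
vertex 3.713 3.808 -3.447
endloop
endfacet
facet normal 0.776 0.619 -0.126
outer loop
vertex 3.713 3.808 -3.447
vertex 5.038 2.501 -1.708
vertex 4.719 2.511 -3.621
endloop
endfacet
facet normal 0.609 -0.786 -0.106
outer loop
vertex 4.719 2.511 -3.621
vertex 3.347 1.152 -1.433
vertex 3.028 1.163 -3.347
endloop
endfacet
facet normal 0.610 -0.786 -0.106
outer loop
vertex 5.038 2.501 -1.708
vertex 3.347 1.152 -1.433
vertex 4.719 2.511 -3.621
endloop
endfacet

endsolid


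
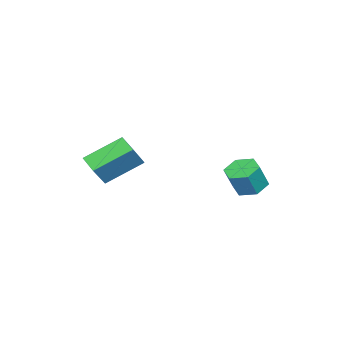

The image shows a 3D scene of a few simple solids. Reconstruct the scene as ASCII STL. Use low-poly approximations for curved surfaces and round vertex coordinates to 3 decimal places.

solid 
facet normal -0.500 -0.794 0.345
outer loop
vertex 0.935 -2.92 0.28
vertex 0.111 -2.86 -0.775
vertex 2.124 -4.102 -0.716
endloop
endfacet
facet normal 0.615 -0.045 0.787
outer loop
vertex 2.629 -3.3 -1.065
vertex 0.935 -2.92 0.28
vertex 2.124 -4.102 -0.716
endloop
endfacet
facet normal -0.500 -0.794 0.345
outer loop
vertex 2.124 -4.102 -0.716
vertex 0.111 -2.86 -0.775
vertex 1.3 -4.042 -1.771
endloop
endfacet
facet normal 0.610 -0.606 -0.511
outer loop
vertex 1.3 -4.042 -1.771
vertex 2.629 -3.3 -1.065
vertex 2.124 -4.102 -0.716
endloop
endfacet
facet normal -0.610 0.606 0.511
outer loop
vertex 0.935 -2.92 0.28
vertex 0.616 -2.058 -1.124
vertex 0.111 -2.86 -0.775
endloop
endfacet
facet normal 0.615 -0.045 0.787
outer loop
vertex 1.44 -2.118 -0.069
vertex 0.935 -2.92 0.28
vertex 2.629 -3.3 -1.065
endloop
endfacet
facet normal -0.610 0.606 0.511
outer loop
vertex 1.44 -2.118 -0.069
vertex 0.616 -2.058 -1.124
vertex 0.935 -2.92 0.28
endloop
endfacet
facet normal -0.615 0.045 -0.787
outer loop
vertex 0.111 -2.86 -0.775
vertex 0.616 -2.058 -1.124
vertex 1.3 -4.042 -1.771
endloop
endfacet
facet normal 0.610 -0.606 -0.511
outer loop
vertex 1.805 -3.24 -2.12
vertex 2.629 -3.3 -1.065
vertex 1.3 -4.042 -1.771
endloop
endfacet
facet normal -0.615 0.045 -0.787
outer loop
vertex 1.3 -4.042 -1.771
vertex 0.616 -2.058 -1.124
vertex 1.805 -3.24 -2.12
endloop
endfacet
facet normal 0.500 0.794 -0.345
outer loop
vertex 1.805 -3.24 -2.12
vertex 1.44 -2.118 -0.069
vertex 2.629 -3.3 -1.065
endloop
endfacet
facet normal 0.500 0.794 -0.345
outer loop
vertex 0.616 -2.058 -1.124
vertex 1.44 -2.118 -0.069
vertex 1.805 -3.24 -2.12
endloop
endfacet
facet normal -0.408 0.147 -0.901
outer loop
vertex -0.537 2.568 -2.372
vertex -1.077 2.012 -2.218
vertex -1.221 2.766 -2.03
endloop
endfacet
facet normal 0.289 0.957 0.025
outer loop
vertex -0.537 2.568 -2.372
vertex -1.221 2.766 -2.03
vertex -0.023 2.383 -1.236
endloop
endfacet
facet normal 0.289 0.957 0.025
outer loop
vertex -0.023 2.383 -1.236
vertex -1.221 2.766 -2.03
vertex -0.707 2.581 -0.894
endloop
endfacet
facet normal 0.408 -0.147 0.901
outer loop
vertex -0.023 2.383 -1.236
vertex -0.707 2.581 -0.894
vertex -0.563 1.828 -1.082
endloop
endfacet
facet normal -0.408 0.147 -0.901
outer loop
vertex -1.221 2.766 -2.03
vertex -1.077 2.012 -2.218
vertex -1.761 2.21 -1.876
endloop
endfacet
facet normal -0.605 0.695 0.387
outer loop
vertex -1.221 2.766 -2.03
vertex -1.761 2.21 -1.876
vertex -0.707 2.581 -0.894
endloop
endfacet
facet normal -0.605 0.695 0.387
outer loop
vertex -0.707 2.581 -0.894
vertex -1.761 2.21 -1.876
vertex -1.247 2.025 -0.74
endloop
endfacet
facet normal 0.408 -0.147 0.901
outer loop
vertex -0.707 2.581 -0.894
vertex -1.247 2.025 -0.74
vertex -0.563 1.828 -1.082
endloop
endfacet
facet normal -0.408 0.147 -0.901
outer loop
vertex -1.761 2.21 -1.876
vertex -1.077 2.012 -2.218
vertex -1.617 1.457 -2.064
endloop
endfacet
facet normal -0.895 -0.262 0.362
outer loop
vertex -1.761 2.21 -1.876
vertex -1.617 1.457 -2.064
vertex -1.247 2.025 -0.74
endloop
endfacet
facet normal -0.895 -0.262 0.362
outer loop
vertex -1.247 2.025 -0.74
vertex -1.617 1.457 -2.064
vertex -1.103 1.272 -0.928
endloop
endfacet
facet normal 0.408 -0.147 0.901
outer loop
vertex -1.247 2.025 -0.74
vertex -1.103 1.272 -0.928
vertex -0.563 1.828 -1.082
endloop
endfacet
facet normal -0.408 0.147 -0.901
outer loop
vertex -1.617 1.457 -2.064
vertex -1.077 2.012 -2.218
vertex -0.933 1.259 -2.406
endloop
endfacet
facet normal -0.289 -0.957 -0.025
outer loop
vertex -1.617 1.457 -2.064
vertex -0.933 1.259 -2.406
vertex -1.103 1.272 -0.928
endloop
endfacet
facet normal -0.289 -0.957 -0.025
outer loop
vertex -1.103 1.272 -0.928
vertex -0.933 1.259 -2.406
vertex -0.419 1.074 -1.27
endloop
endfacet
facet normal 0.408 -0.147 0.901
outer loop
vertex -1.103 1.272 -0.928
vertex -0.419 1.074 -1.27
vertex -0.563 1.828 -1.082
endloop
endfacet
facet normal -0.408 0.147 -0.901
outer loop
vertex -0.933 1.259 -2.406
vertex -1.077 2.012 -2.218
vertex -0.393 1.815 -2.56
endloop
endfacet
facet normal 0.605 -0.695 -0.387
outer loop
vertex -0.933 1.259 -2.406
vertex -0.393 1.815 -2.56
vertex -0.419 1.074 -1.27
endloop
endfacet
facet normal 0.605 -0.695 -0.387
outer loop
vertex -0.419 1.074 -1.27
vertex -0.393 1.815 -2.56
vertex 0.121 1.63 -1.424
endloop
endfacet
facet normal 0.408 -0.147 0.901
outer loop
vertex -0.419 1.074 -1.27
vertex 0.121 1.63 -1.424
vertex -0.563 1.828 -1.082
endloop
endfacet
facet normal -0.408 0.147 -0.901
outer loop
vertex -0.393 1.815 -2.56
vertex -1.077 2.012 -2.218
vertex -0.537 2.568 -2.372
endloop
endfacet
facet normal 0.895 0.262 -0.362
outer loop
vertex -0.393 1.815 -2.56
vertex -0.537 2.568 -2.372
vertex 0.121 1.63 -1.424
endloop
endfacet
facet normal 0.895 0.262 -0.362
outer loop
vertex 0.121 1.63 -1.424
vertex -0.537 2.568 -2.372
vertex -0.023 2.383 -1.236
endloop
endfacet
facet normal 0.408 -0.147 0.901
outer loop
vertex 0.121 1.63 -1.424
vertex -0.023 2.383 -1.236
vertex -0.563 1.828 -1.082
endloop
endfacet

endsolid


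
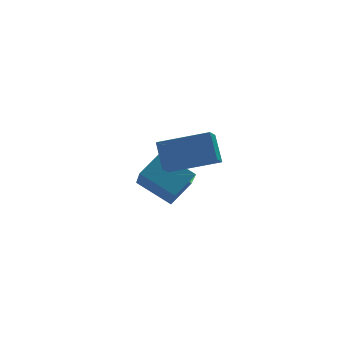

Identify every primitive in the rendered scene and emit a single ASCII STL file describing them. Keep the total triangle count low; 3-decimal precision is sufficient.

solid 
facet normal -0.418 -0.656 0.629
outer loop
vertex -3.022 -0.688 4.714
vertex -4.921 -0.061 4.107
vertex -3.019 -1.588 3.777
endloop
endfacet
facet normal 0.909 -0.299 0.290
outer loop
vertex -2.619 -0.959 3.173
vertex -3.022 -0.688 4.714
vertex -3.019 -1.588 3.777
endloop
endfacet
facet normal -0.417 -0.656 0.629
outer loop
vertex -3.019 -1.588 3.777
vertex -4.921 -0.061 4.107
vertex -4.919 -0.962 3.169
endloop
endfacet
facet normal 0.002 -0.693 -0.721
outer loop
vertex -4.919 -0.962 3.169
vertex -2.619 -0.959 3.173
vertex -3.019 -1.588 3.777
endloop
endfacet
facet normal -0.002 0.693 0.721
outer loop
vertex -3.022 -0.688 4.714
vertex -4.521 0.568 3.503
vertex -4.921 -0.061 4.107
endloop
endfacet
facet normal 0.909 -0.300 0.290
outer loop
vertex -2.621 -0.058 4.111
vertex -3.022 -0.688 4.714
vertex -2.619 -0.959 3.173
endloop
endfacet
facet normal -0.003 0.692 0.722
outer loop
vertex -2.621 -0.058 4.111
vertex -4.521 0.568 3.503
vertex -3.022 -0.688 4.714
endloop
endfacet
facet normal -0.909 0.300 -0.290
outer loop
vertex -4.921 -0.061 4.107
vertex -4.521 0.568 3.503
vertex -4.919 -0.962 3.169
endloop
endfacet
facet normal 0.002 -0.692 -0.722
outer loop
vertex -4.518 -0.332 2.566
vertex -2.619 -0.959 3.173
vertex -4.919 -0.962 3.169
endloop
endfacet
facet normal -0.909 0.300 -0.291
outer loop
vertex -4.919 -0.962 3.169
vertex -4.521 0.568 3.503
vertex -4.518 -0.332 2.566
endloop
endfacet
facet normal 0.418 0.656 -0.629
outer loop
vertex -4.518 -0.332 2.566
vertex -2.621 -0.058 4.111
vertex -2.619 -0.959 3.173
endloop
endfacet
facet normal 0.417 0.656 -0.629
outer loop
vertex -4.521 0.568 3.503
vertex -2.621 -0.058 4.111
vertex -4.518 -0.332 2.566
endloop
endfacet
facet normal -0.753 -0.429 -0.500
outer loop
vertex -4.763 2.998 0.428
vertex -4.571 4.264 -0.948
vertex -3.612 1.932 -0.391
endloop
endfacet
facet normal -0.102 -0.673 0.733
outer loop
vertex -2.589 2.516 0.288
vertex -4.763 2.998 0.428
vertex -3.612 1.932 -0.391
endloop
endfacet
facet normal -0.753 -0.429 -0.499
outer loop
vertex -3.612 1.932 -0.391
vertex -4.571 4.264 -0.948
vertex -3.42 3.198 -1.768
endloop
endfacet
facet normal 0.651 -0.602 -0.463
outer loop
vertex -3.42 3.198 -1.768
vertex -2.589 2.516 0.288
vertex -3.612 1.932 -0.391
endloop
endfacet
facet normal -0.651 0.602 0.463
outer loop
vertex -4.763 2.998 0.428
vertex -3.548 4.848 -0.269
vertex -4.571 4.264 -0.948
endloop
endfacet
facet normal -0.102 -0.673 0.732
outer loop
vertex -3.74 3.582 1.108
vertex -4.763 2.998 0.428
vertex -2.589 2.516 0.288
endloop
endfacet
facet normal -0.651 0.602 0.463
outer loop
vertex -3.74 3.582 1.108
vertex -3.548 4.848 -0.269
vertex -4.763 2.998 0.428
endloop
endfacet
facet normal 0.102 0.673 -0.732
outer loop
vertex -4.571 4.264 -0.948
vertex -3.548 4.848 -0.269
vertex -3.42 3.198 -1.768
endloop
endfacet
facet normal 0.651 -0.602 -0.463
outer loop
vertex -2.397 3.782 -1.088
vertex -2.589 2.516 0.288
vertex -3.42 3.198 -1.768
endloop
endfacet
facet normal 0.102 0.673 -0.732
outer loop
vertex -3.42 3.198 -1.768
vertex -3.548 4.848 -0.269
vertex -2.397 3.782 -1.088
endloop
endfacet
facet normal 0.753 0.429 0.499
outer loop
vertex -2.397 3.782 -1.088
vertex -3.74 3.582 1.108
vertex -2.589 2.516 0.288
endloop
endfacet
facet normal 0.753 0.429 0.499
outer loop
vertex -3.548 4.848 -0.269
vertex -3.74 3.582 1.108
vertex -2.397 3.782 -1.088
endloop
endfacet

endsolid


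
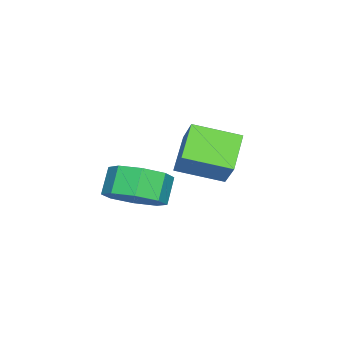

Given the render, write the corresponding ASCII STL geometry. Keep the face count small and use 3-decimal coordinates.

solid 
facet normal -0.797 -0.073 0.600
outer loop
vertex -1.84 1.244 4.341
vertex -2.379 2.904 3.827
vertex -2.556 0.696 3.323
endloop
endfacet
facet normal 0.296 -0.912 0.283
outer loop
vertex -1.241 0.816 2.333
vertex -1.84 1.244 4.341
vertex -2.556 0.696 3.323
endloop
endfacet
facet normal -0.797 -0.073 0.599
outer loop
vertex -2.556 0.696 3.323
vertex -2.379 2.904 3.827
vertex -3.095 2.356 2.808
endloop
endfacet
facet normal -0.527 -0.403 -0.748
outer loop
vertex -3.095 2.356 2.808
vertex -1.241 0.816 2.333
vertex -2.556 0.696 3.323
endloop
endfacet
facet normal 0.527 0.403 0.749
outer loop
vertex -1.84 1.244 4.341
vertex -1.064 3.024 2.837
vertex -2.379 2.904 3.827
endloop
endfacet
facet normal 0.296 -0.912 0.283
outer loop
vertex -0.525 1.364 3.352
vertex -1.84 1.244 4.341
vertex -1.241 0.816 2.333
endloop
endfacet
facet normal 0.526 0.403 0.749
outer loop
vertex -0.525 1.364 3.352
vertex -1.064 3.024 2.837
vertex -1.84 1.244 4.341
endloop
endfacet
facet normal -0.296 0.912 -0.283
outer loop
vertex -2.379 2.904 3.827
vertex -1.064 3.024 2.837
vertex -3.095 2.356 2.808
endloop
endfacet
facet normal -0.526 -0.403 -0.749
outer loop
vertex -1.78 2.476 1.819
vertex -1.241 0.816 2.333
vertex -3.095 2.356 2.808
endloop
endfacet
facet normal -0.296 0.912 -0.283
outer loop
vertex -3.095 2.356 2.808
vertex -1.064 3.024 2.837
vertex -1.78 2.476 1.819
endloop
endfacet
facet normal 0.797 0.073 -0.599
outer loop
vertex -1.78 2.476 1.819
vertex -0.525 1.364 3.352
vertex -1.241 0.816 2.333
endloop
endfacet
facet normal 0.797 0.073 -0.600
outer loop
vertex -1.064 3.024 2.837
vertex -0.525 1.364 3.352
vertex -1.78 2.476 1.819
endloop
endfacet
facet normal 0.601 0.014 -0.799
outer loop
vertex 2.45 0.872 2.89
vertex 1.629 0.518 2.266
vertex 2.003 1.497 2.565
endloop
endfacet
facet normal 0.593 0.662 0.458
outer loop
vertex 2.45 0.872 2.89
vertex 2.003 1.497 2.565
vertex 1.752 0.856 3.817
endloop
endfacet
facet normal 0.594 0.662 0.458
outer loop
vertex 1.752 0.856 3.817
vertex 2.003 1.497 2.565
vertex 1.306 1.481 3.492
endloop
endfacet
facet normal -0.601 -0.013 0.799
outer loop
vertex 1.752 0.856 3.817
vertex 1.306 1.481 3.492
vertex 0.931 0.502 3.194
endloop
endfacet
facet normal 0.601 0.014 -0.799
outer loop
vertex 2.003 1.497 2.565
vertex 1.629 0.518 2.266
vertex 1.337 1.549 2.065
endloop
endfacet
facet normal 0.042 0.998 0.048
outer loop
vertex 2.003 1.497 2.565
vertex 1.337 1.549 2.065
vertex 1.306 1.481 3.492
endloop
endfacet
facet normal 0.042 0.998 0.048
outer loop
vertex 1.306 1.481 3.492
vertex 1.337 1.549 2.065
vertex 0.64 1.533 2.992
endloop
endfacet
facet normal -0.601 -0.013 0.799
outer loop
vertex 1.306 1.481 3.492
vertex 0.64 1.533 2.992
vertex 0.931 0.502 3.194
endloop
endfacet
facet normal 0.601 0.014 -0.799
outer loop
vertex 1.337 1.549 2.065
vertex 1.629 0.518 2.266
vertex 0.842 0.997 1.683
endloop
endfacet
facet normal -0.535 0.750 -0.390
outer loop
vertex 1.337 1.549 2.065
vertex 0.842 0.997 1.683
vertex 0.64 1.533 2.992
endloop
endfacet
facet normal -0.535 0.750 -0.390
outer loop
vertex 0.64 1.533 2.992
vertex 0.842 0.997 1.683
vertex 0.145 0.981 2.61
endloop
endfacet
facet normal -0.602 -0.013 0.799
outer loop
vertex 0.64 1.533 2.992
vertex 0.145 0.981 2.61
vertex 0.931 0.502 3.194
endloop
endfacet
facet normal 0.601 0.014 -0.799
outer loop
vertex 0.842 0.997 1.683
vertex 1.629 0.518 2.266
vertex 0.808 0.164 1.643
endloop
endfacet
facet normal -0.798 0.061 -0.599
outer loop
vertex 0.842 0.997 1.683
vertex 0.808 0.164 1.643
vertex 0.145 0.981 2.61
endloop
endfacet
facet normal -0.798 0.062 -0.600
outer loop
vertex 0.145 0.981 2.61
vertex 0.808 0.164 1.643
vertex 0.11 0.148 2.57
endloop
endfacet
facet normal -0.601 -0.013 0.799
outer loop
vertex 0.145 0.981 2.61
vertex 0.11 0.148 2.57
vertex 0.931 0.502 3.194
endloop
endfacet
facet normal 0.601 0.013 -0.799
outer loop
vertex 0.808 0.164 1.643
vertex 1.629 0.518 2.266
vertex 1.254 -0.461 1.968
endloop
endfacet
facet normal -0.593 -0.662 -0.458
outer loop
vertex 0.808 0.164 1.643
vertex 1.254 -0.461 1.968
vertex 0.11 0.148 2.57
endloop
endfacet
facet normal -0.593 -0.662 -0.458
outer loop
vertex 0.11 0.148 2.57
vertex 1.254 -0.461 1.968
vertex 0.557 -0.477 2.895
endloop
endfacet
facet normal -0.601 -0.014 0.799
outer loop
vertex 0.11 0.148 2.57
vertex 0.557 -0.477 2.895
vertex 0.931 0.502 3.194
endloop
endfacet
facet normal 0.601 0.013 -0.799
outer loop
vertex 1.254 -0.461 1.968
vertex 1.629 0.518 2.266
vertex 1.92 -0.513 2.468
endloop
endfacet
facet normal -0.042 -0.998 -0.048
outer loop
vertex 1.254 -0.461 1.968
vertex 1.92 -0.513 2.468
vertex 0.557 -0.477 2.895
endloop
endfacet
facet normal -0.042 -0.998 -0.048
outer loop
vertex 0.557 -0.477 2.895
vertex 1.92 -0.513 2.468
vertex 1.223 -0.529 3.395
endloop
endfacet
facet normal -0.601 -0.014 0.799
outer loop
vertex 0.557 -0.477 2.895
vertex 1.223 -0.529 3.395
vertex 0.931 0.502 3.194
endloop
endfacet
facet normal 0.602 0.013 -0.799
outer loop
vertex 1.92 -0.513 2.468
vertex 1.629 0.518 2.266
vertex 2.415 0.039 2.85
endloop
endfacet
facet normal 0.535 -0.750 0.390
outer loop
vertex 1.92 -0.513 2.468
vertex 2.415 0.039 2.85
vertex 1.223 -0.529 3.395
endloop
endfacet
facet normal 0.535 -0.750 0.390
outer loop
vertex 1.223 -0.529 3.395
vertex 2.415 0.039 2.85
vertex 1.718 0.023 3.777
endloop
endfacet
facet normal -0.601 -0.014 0.799
outer loop
vertex 1.223 -0.529 3.395
vertex 1.718 0.023 3.777
vertex 0.931 0.502 3.194
endloop
endfacet
facet normal 0.601 0.013 -0.799
outer loop
vertex 2.415 0.039 2.85
vertex 1.629 0.518 2.266
vertex 2.45 0.872 2.89
endloop
endfacet
facet normal 0.798 -0.062 0.599
outer loop
vertex 2.415 0.039 2.85
vertex 2.45 0.872 2.89
vertex 1.718 0.023 3.777
endloop
endfacet
facet normal 0.798 -0.061 0.600
outer loop
vertex 1.718 0.023 3.777
vertex 2.45 0.872 2.89
vertex 1.752 0.856 3.817
endloop
endfacet
facet normal -0.601 -0.014 0.799
outer loop
vertex 1.718 0.023 3.777
vertex 1.752 0.856 3.817
vertex 0.931 0.502 3.194
endloop
endfacet

endsolid


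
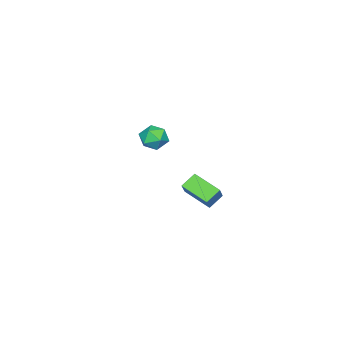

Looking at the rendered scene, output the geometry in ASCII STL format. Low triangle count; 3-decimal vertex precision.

solid 
facet normal -0.826 -0.503 0.254
outer loop
vertex 3.275 0.167 3.243
vertex 3.557 -0.397 3.042
vertex 3.628 -0.197 3.669
endloop
endfacet
facet normal -0.738 0.070 0.671
outer loop
vertex 3.275 0.167 3.243
vertex 3.628 -0.197 3.669
vertex 3.689 0.463 3.667
endloop
endfacet
facet normal -0.720 0.646 0.252
outer loop
vertex 3.275 0.167 3.243
vertex 3.689 0.463 3.667
vertex 3.655 0.67 3.039
endloop
endfacet
facet normal -0.797 0.431 -0.423
outer loop
vertex 3.275 0.167 3.243
vertex 3.655 0.67 3.039
vertex 3.573 0.138 2.652
endloop
endfacet
facet normal -0.862 -0.281 -0.421
outer loop
vertex 3.275 0.167 3.243
vertex 3.573 0.138 2.652
vertex 3.557 -0.397 3.042
endloop
endfacet
facet normal -0.104 0.013 0.995
outer loop
vertex 3.689 0.463 3.667
vertex 3.628 -0.197 3.669
vertex 4.227 0.082 3.728
endloop
endfacet
facet normal -0.245 -0.915 0.320
outer loop
vertex 3.628 -0.197 3.669
vertex 3.557 -0.397 3.042
vertex 4.145 -0.45 3.341
endloop
endfacet
facet normal -0.305 -0.555 -0.774
outer loop
vertex 3.557 -0.397 3.042
vertex 3.573 0.138 2.652
vertex 4.111 -0.243 2.713
endloop
endfacet
facet normal -0.201 0.596 -0.777
outer loop
vertex 3.573 0.138 2.652
vertex 3.655 0.67 3.039
vertex 4.172 0.417 2.711
endloop
endfacet
facet normal -0.075 0.946 0.316
outer loop
vertex 3.655 0.67 3.039
vertex 3.689 0.463 3.667
vertex 4.243 0.617 3.338
endloop
endfacet
facet normal 0.797 -0.431 0.423
outer loop
vertex 4.525 0.053 3.137
vertex 4.227 0.082 3.728
vertex 4.145 -0.45 3.341
endloop
endfacet
facet normal 0.720 -0.646 -0.252
outer loop
vertex 4.525 0.053 3.137
vertex 4.145 -0.45 3.341
vertex 4.111 -0.243 2.713
endloop
endfacet
facet normal 0.738 -0.070 -0.671
outer loop
vertex 4.525 0.053 3.137
vertex 4.111 -0.243 2.713
vertex 4.172 0.417 2.711
endloop
endfacet
facet normal 0.826 0.503 -0.254
outer loop
vertex 4.525 0.053 3.137
vertex 4.172 0.417 2.711
vertex 4.243 0.617 3.338
endloop
endfacet
facet normal 0.862 0.281 0.421
outer loop
vertex 4.525 0.053 3.137
vertex 4.243 0.617 3.338
vertex 4.227 0.082 3.728
endloop
endfacet
facet normal 0.201 -0.596 0.777
outer loop
vertex 4.145 -0.45 3.341
vertex 4.227 0.082 3.728
vertex 3.628 -0.197 3.669
endloop
endfacet
facet normal 0.075 -0.946 -0.316
outer loop
vertex 4.111 -0.243 2.713
vertex 4.145 -0.45 3.341
vertex 3.557 -0.397 3.042
endloop
endfacet
facet normal 0.104 -0.013 -0.995
outer loop
vertex 4.172 0.417 2.711
vertex 4.111 -0.243 2.713
vertex 3.573 0.138 2.652
endloop
endfacet
facet normal 0.245 0.915 -0.320
outer loop
vertex 4.243 0.617 3.338
vertex 4.172 0.417 2.711
vertex 3.655 0.67 3.039
endloop
endfacet
facet normal 0.305 0.555 0.774
outer loop
vertex 4.227 0.082 3.728
vertex 4.243 0.617 3.338
vertex 3.689 0.463 3.667
endloop
endfacet
facet normal -0.769 0.292 0.569
outer loop
vertex -0.393 -0.617 -1.316
vertex -0.294 0.684 -1.85
vertex -1.099 -0.896 -2.126
endloop
endfacet
facet normal -0.070 -0.923 0.379
outer loop
vertex -0.446 -1.144 -2.61
vertex -0.393 -0.617 -1.316
vertex -1.099 -0.896 -2.126
endloop
endfacet
facet normal -0.768 0.292 0.570
outer loop
vertex -1.099 -0.896 -2.126
vertex -0.294 0.684 -1.85
vertex -1.001 0.405 -2.66
endloop
endfacet
facet normal -0.636 -0.251 -0.729
outer loop
vertex -1.001 0.405 -2.66
vertex -0.446 -1.144 -2.61
vertex -1.099 -0.896 -2.126
endloop
endfacet
facet normal 0.636 0.251 0.730
outer loop
vertex -0.393 -0.617 -1.316
vertex 0.359 0.436 -2.334
vertex -0.294 0.684 -1.85
endloop
endfacet
facet normal -0.070 -0.923 0.379
outer loop
vertex 0.261 -0.865 -1.8
vertex -0.393 -0.617 -1.316
vertex -0.446 -1.144 -2.61
endloop
endfacet
facet normal 0.636 0.252 0.730
outer loop
vertex 0.261 -0.865 -1.8
vertex 0.359 0.436 -2.334
vertex -0.393 -0.617 -1.316
endloop
endfacet
facet normal 0.070 0.923 -0.379
outer loop
vertex -0.294 0.684 -1.85
vertex 0.359 0.436 -2.334
vertex -1.001 0.405 -2.66
endloop
endfacet
facet normal -0.636 -0.251 -0.730
outer loop
vertex -0.347 0.157 -3.144
vertex -0.446 -1.144 -2.61
vertex -1.001 0.405 -2.66
endloop
endfacet
facet normal 0.070 0.923 -0.379
outer loop
vertex -1.001 0.405 -2.66
vertex 0.359 0.436 -2.334
vertex -0.347 0.157 -3.144
endloop
endfacet
facet normal 0.768 -0.292 -0.570
outer loop
vertex -0.347 0.157 -3.144
vertex 0.261 -0.865 -1.8
vertex -0.446 -1.144 -2.61
endloop
endfacet
facet normal 0.769 -0.292 -0.569
outer loop
vertex 0.359 0.436 -2.334
vertex 0.261 -0.865 -1.8
vertex -0.347 0.157 -3.144
endloop
endfacet

endsolid


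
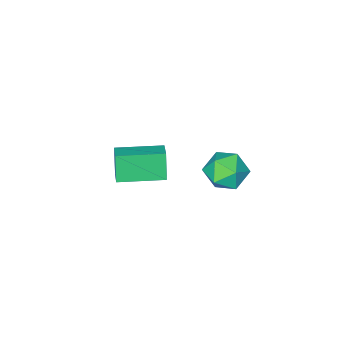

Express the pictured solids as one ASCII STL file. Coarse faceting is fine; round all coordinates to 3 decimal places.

solid 
facet normal 0.041 0.285 0.958
outer loop
vertex 3.513 4.097 -0.437
vertex 2.924 3.473 -0.226
vertex 3.788 3.29 -0.209
endloop
endfacet
facet normal 0.665 0.404 0.628
outer loop
vertex 3.513 4.097 -0.437
vertex 3.788 3.29 -0.209
vertex 4.17 3.712 -0.885
endloop
endfacet
facet normal 0.542 0.837 0.075
outer loop
vertex 3.513 4.097 -0.437
vertex 4.17 3.712 -0.885
vertex 3.542 4.157 -1.318
endloop
endfacet
facet normal -0.155 0.986 0.062
outer loop
vertex 3.513 4.097 -0.437
vertex 3.542 4.157 -1.318
vertex 2.772 4.01 -0.911
endloop
endfacet
facet normal -0.464 0.644 0.608
outer loop
vertex 3.513 4.097 -0.437
vertex 2.772 4.01 -0.911
vertex 2.924 3.473 -0.226
endloop
endfacet
facet normal 0.902 -0.218 0.373
outer loop
vertex 4.17 3.712 -0.885
vertex 3.788 3.29 -0.209
vertex 3.988 2.85 -0.949
endloop
endfacet
facet normal -0.105 -0.412 0.905
outer loop
vertex 3.788 3.29 -0.209
vertex 2.924 3.473 -0.226
vertex 3.218 2.703 -0.542
endloop
endfacet
facet normal -0.925 0.170 0.339
outer loop
vertex 2.924 3.473 -0.226
vertex 2.772 4.01 -0.911
vertex 2.59 3.148 -0.975
endloop
endfacet
facet normal -0.426 0.722 -0.545
outer loop
vertex 2.772 4.01 -0.911
vertex 3.542 4.157 -1.318
vertex 2.972 3.57 -1.651
endloop
endfacet
facet normal 0.703 0.483 -0.523
outer loop
vertex 3.542 4.157 -1.318
vertex 4.17 3.712 -0.885
vertex 3.836 3.387 -1.634
endloop
endfacet
facet normal 0.155 -0.986 -0.062
outer loop
vertex 3.247 2.763 -1.423
vertex 3.988 2.85 -0.949
vertex 3.218 2.703 -0.542
endloop
endfacet
facet normal -0.542 -0.837 -0.075
outer loop
vertex 3.247 2.763 -1.423
vertex 3.218 2.703 -0.542
vertex 2.59 3.148 -0.975
endloop
endfacet
facet normal -0.665 -0.404 -0.628
outer loop
vertex 3.247 2.763 -1.423
vertex 2.59 3.148 -0.975
vertex 2.972 3.57 -1.651
endloop
endfacet
facet normal -0.041 -0.285 -0.958
outer loop
vertex 3.247 2.763 -1.423
vertex 2.972 3.57 -1.651
vertex 3.836 3.387 -1.634
endloop
endfacet
facet normal 0.464 -0.644 -0.608
outer loop
vertex 3.247 2.763 -1.423
vertex 3.836 3.387 -1.634
vertex 3.988 2.85 -0.949
endloop
endfacet
facet normal 0.426 -0.722 0.545
outer loop
vertex 3.218 2.703 -0.542
vertex 3.988 2.85 -0.949
vertex 3.788 3.29 -0.209
endloop
endfacet
facet normal -0.703 -0.483 0.523
outer loop
vertex 2.59 3.148 -0.975
vertex 3.218 2.703 -0.542
vertex 2.924 3.473 -0.226
endloop
endfacet
facet normal -0.902 0.218 -0.373
outer loop
vertex 2.972 3.57 -1.651
vertex 2.59 3.148 -0.975
vertex 2.772 4.01 -0.911
endloop
endfacet
facet normal 0.105 0.412 -0.905
outer loop
vertex 3.836 3.387 -1.634
vertex 2.972 3.57 -1.651
vertex 3.542 4.157 -1.318
endloop
endfacet
facet normal 0.925 -0.170 -0.339
outer loop
vertex 3.988 2.85 -0.949
vertex 3.836 3.387 -1.634
vertex 4.17 3.712 -0.885
endloop
endfacet
facet normal -0.526 -0.778 -0.343
outer loop
vertex 4.286 -1.824 -3.187
vertex 2.755 -0.784 -3.2
vertex 4.534 -1.474 -4.361
endloop
endfacet
facet normal 0.827 -0.562 0.007
outer loop
vertex 4.965 -0.836 -4.08
vertex 4.286 -1.824 -3.187
vertex 4.534 -1.474 -4.361
endloop
endfacet
facet normal -0.525 -0.779 -0.342
outer loop
vertex 4.534 -1.474 -4.361
vertex 2.755 -0.784 -3.2
vertex 3.003 -0.435 -4.375
endloop
endfacet
facet normal 0.198 0.280 -0.939
outer loop
vertex 3.003 -0.435 -4.375
vertex 4.965 -0.836 -4.08
vertex 4.534 -1.474 -4.361
endloop
endfacet
facet normal -0.198 -0.280 0.939
outer loop
vertex 4.286 -1.824 -3.187
vertex 3.186 -0.146 -2.919
vertex 2.755 -0.784 -3.2
endloop
endfacet
facet normal 0.827 -0.562 0.008
outer loop
vertex 4.717 -1.185 -2.905
vertex 4.286 -1.824 -3.187
vertex 4.965 -0.836 -4.08
endloop
endfacet
facet normal -0.199 -0.280 0.939
outer loop
vertex 4.717 -1.185 -2.905
vertex 3.186 -0.146 -2.919
vertex 4.286 -1.824 -3.187
endloop
endfacet
facet normal -0.827 0.562 -0.008
outer loop
vertex 2.755 -0.784 -3.2
vertex 3.186 -0.146 -2.919
vertex 3.003 -0.435 -4.375
endloop
endfacet
facet normal 0.199 0.281 -0.939
outer loop
vertex 3.434 0.204 -4.093
vertex 4.965 -0.836 -4.08
vertex 3.003 -0.435 -4.375
endloop
endfacet
facet normal -0.827 0.561 -0.007
outer loop
vertex 3.003 -0.435 -4.375
vertex 3.186 -0.146 -2.919
vertex 3.434 0.204 -4.093
endloop
endfacet
facet normal 0.526 0.779 0.342
outer loop
vertex 3.434 0.204 -4.093
vertex 4.717 -1.185 -2.905
vertex 4.965 -0.836 -4.08
endloop
endfacet
facet normal 0.525 0.779 0.343
outer loop
vertex 3.186 -0.146 -2.919
vertex 4.717 -1.185 -2.905
vertex 3.434 0.204 -4.093
endloop
endfacet

endsolid


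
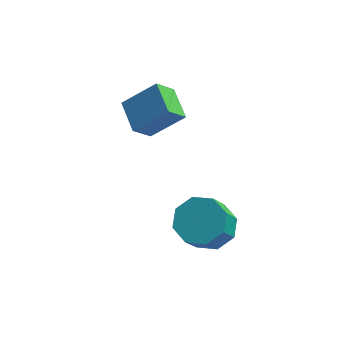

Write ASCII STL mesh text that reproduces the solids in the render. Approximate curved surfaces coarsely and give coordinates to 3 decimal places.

solid 
facet normal 0.164 0.556 -0.815
outer loop
vertex 4.159 -3.33 -3.242
vertex 3.355 -3.004 -3.181
vertex 4.135 -2.778 -2.87
endloop
endfacet
facet normal 0.986 -0.062 0.156
outer loop
vertex 4.159 -3.33 -3.242
vertex 4.135 -2.778 -2.87
vertex 3.949 -4.042 -2.2
endloop
endfacet
facet normal 0.986 -0.063 0.156
outer loop
vertex 3.949 -4.042 -2.2
vertex 4.135 -2.778 -2.87
vertex 3.925 -3.491 -1.827
endloop
endfacet
facet normal -0.164 -0.558 0.813
outer loop
vertex 3.949 -4.042 -2.2
vertex 3.925 -3.491 -1.827
vertex 3.145 -3.716 -2.139
endloop
endfacet
facet normal 0.163 0.557 -0.814
outer loop
vertex 4.135 -2.778 -2.87
vertex 3.355 -3.004 -3.181
vertex 3.654 -2.359 -2.68
endloop
endfacet
facet normal 0.672 0.542 0.506
outer loop
vertex 4.135 -2.778 -2.87
vertex 3.654 -2.359 -2.68
vertex 3.925 -3.491 -1.827
endloop
endfacet
facet normal 0.672 0.542 0.506
outer loop
vertex 3.925 -3.491 -1.827
vertex 3.654 -2.359 -2.68
vertex 3.444 -3.072 -1.637
endloop
endfacet
facet normal -0.165 -0.558 0.814
outer loop
vertex 3.925 -3.491 -1.827
vertex 3.444 -3.072 -1.637
vertex 3.145 -3.716 -2.139
endloop
endfacet
facet normal 0.164 0.557 -0.814
outer loop
vertex 3.654 -2.359 -2.68
vertex 3.355 -3.004 -3.181
vertex 2.998 -2.317 -2.783
endloop
endfacet
facet normal -0.035 0.828 0.559
outer loop
vertex 3.654 -2.359 -2.68
vertex 2.998 -2.317 -2.783
vertex 3.444 -3.072 -1.637
endloop
endfacet
facet normal -0.036 0.828 0.559
outer loop
vertex 3.444 -3.072 -1.637
vertex 2.998 -2.317 -2.783
vertex 2.788 -3.03 -1.741
endloop
endfacet
facet normal -0.165 -0.558 0.814
outer loop
vertex 3.444 -3.072 -1.637
vertex 2.788 -3.03 -1.741
vertex 3.145 -3.716 -2.139
endloop
endfacet
facet normal 0.164 0.557 -0.814
outer loop
vertex 2.998 -2.317 -2.783
vertex 3.355 -3.004 -3.181
vertex 2.551 -2.678 -3.12
endloop
endfacet
facet normal -0.723 0.629 0.285
outer loop
vertex 2.998 -2.317 -2.783
vertex 2.551 -2.678 -3.12
vertex 2.788 -3.03 -1.741
endloop
endfacet
facet normal -0.722 0.630 0.285
outer loop
vertex 2.788 -3.03 -1.741
vertex 2.551 -2.678 -3.12
vertex 2.341 -3.39 -2.078
endloop
endfacet
facet normal -0.164 -0.558 0.814
outer loop
vertex 2.788 -3.03 -1.741
vertex 2.341 -3.39 -2.078
vertex 3.145 -3.716 -2.139
endloop
endfacet
facet normal 0.164 0.558 -0.813
outer loop
vertex 2.551 -2.678 -3.12
vertex 3.355 -3.004 -3.181
vertex 2.575 -3.229 -3.493
endloop
endfacet
facet normal -0.986 0.063 -0.156
outer loop
vertex 2.551 -2.678 -3.12
vertex 2.575 -3.229 -3.493
vertex 2.341 -3.39 -2.078
endloop
endfacet
facet normal -0.986 0.062 -0.156
outer loop
vertex 2.341 -3.39 -2.078
vertex 2.575 -3.229 -3.493
vertex 2.365 -3.942 -2.45
endloop
endfacet
facet normal -0.164 -0.556 0.815
outer loop
vertex 2.341 -3.39 -2.078
vertex 2.365 -3.942 -2.45
vertex 3.145 -3.716 -2.139
endloop
endfacet
facet normal 0.165 0.558 -0.814
outer loop
vertex 2.575 -3.229 -3.493
vertex 3.355 -3.004 -3.181
vertex 3.056 -3.648 -3.683
endloop
endfacet
facet normal -0.672 -0.542 -0.506
outer loop
vertex 2.575 -3.229 -3.493
vertex 3.056 -3.648 -3.683
vertex 2.365 -3.942 -2.45
endloop
endfacet
facet normal -0.672 -0.542 -0.506
outer loop
vertex 2.365 -3.942 -2.45
vertex 3.056 -3.648 -3.683
vertex 2.846 -4.361 -2.64
endloop
endfacet
facet normal -0.163 -0.557 0.814
outer loop
vertex 2.365 -3.942 -2.45
vertex 2.846 -4.361 -2.64
vertex 3.145 -3.716 -2.139
endloop
endfacet
facet normal 0.165 0.558 -0.814
outer loop
vertex 3.056 -3.648 -3.683
vertex 3.355 -3.004 -3.181
vertex 3.712 -3.69 -3.579
endloop
endfacet
facet normal 0.036 -0.828 -0.559
outer loop
vertex 3.056 -3.648 -3.683
vertex 3.712 -3.69 -3.579
vertex 2.846 -4.361 -2.64
endloop
endfacet
facet normal 0.035 -0.828 -0.560
outer loop
vertex 2.846 -4.361 -2.64
vertex 3.712 -3.69 -3.579
vertex 3.502 -4.403 -2.537
endloop
endfacet
facet normal -0.164 -0.557 0.814
outer loop
vertex 2.846 -4.361 -2.64
vertex 3.502 -4.403 -2.537
vertex 3.145 -3.716 -2.139
endloop
endfacet
facet normal 0.164 0.558 -0.814
outer loop
vertex 3.712 -3.69 -3.579
vertex 3.355 -3.004 -3.181
vertex 4.159 -3.33 -3.242
endloop
endfacet
facet normal 0.722 -0.630 -0.285
outer loop
vertex 3.712 -3.69 -3.579
vertex 4.159 -3.33 -3.242
vertex 3.502 -4.403 -2.537
endloop
endfacet
facet normal 0.723 -0.630 -0.285
outer loop
vertex 3.502 -4.403 -2.537
vertex 4.159 -3.33 -3.242
vertex 3.949 -4.042 -2.2
endloop
endfacet
facet normal -0.164 -0.557 0.814
outer loop
vertex 3.502 -4.403 -2.537
vertex 3.949 -4.042 -2.2
vertex 3.145 -3.716 -2.139
endloop
endfacet
facet normal -0.462 -0.517 0.721
outer loop
vertex 1.545 -0.726 0.06
vertex 0.948 0.282 0.4
vertex 0.48 -1.049 -0.854
endloop
endfacet
facet normal 0.490 -0.826 -0.279
outer loop
vertex 0.932 -0.542 -1.56
vertex 1.545 -0.726 0.06
vertex 0.48 -1.049 -0.854
endloop
endfacet
facet normal -0.462 -0.517 0.721
outer loop
vertex 0.48 -1.049 -0.854
vertex 0.948 0.282 0.4
vertex -0.117 -0.041 -0.514
endloop
endfacet
facet normal -0.740 -0.224 -0.635
outer loop
vertex -0.117 -0.041 -0.514
vertex 0.932 -0.542 -1.56
vertex 0.48 -1.049 -0.854
endloop
endfacet
facet normal 0.740 0.224 0.635
outer loop
vertex 1.545 -0.726 0.06
vertex 1.4 0.789 -0.306
vertex 0.948 0.282 0.4
endloop
endfacet
facet normal 0.490 -0.826 -0.279
outer loop
vertex 1.997 -0.219 -0.646
vertex 1.545 -0.726 0.06
vertex 0.932 -0.542 -1.56
endloop
endfacet
facet normal 0.740 0.224 0.635
outer loop
vertex 1.997 -0.219 -0.646
vertex 1.4 0.789 -0.306
vertex 1.545 -0.726 0.06
endloop
endfacet
facet normal -0.490 0.826 0.279
outer loop
vertex 0.948 0.282 0.4
vertex 1.4 0.789 -0.306
vertex -0.117 -0.041 -0.514
endloop
endfacet
facet normal -0.740 -0.224 -0.635
outer loop
vertex 0.335 0.466 -1.22
vertex 0.932 -0.542 -1.56
vertex -0.117 -0.041 -0.514
endloop
endfacet
facet normal -0.490 0.826 0.279
outer loop
vertex -0.117 -0.041 -0.514
vertex 1.4 0.789 -0.306
vertex 0.335 0.466 -1.22
endloop
endfacet
facet normal 0.462 0.517 -0.721
outer loop
vertex 0.335 0.466 -1.22
vertex 1.997 -0.219 -0.646
vertex 0.932 -0.542 -1.56
endloop
endfacet
facet normal 0.462 0.517 -0.721
outer loop
vertex 1.4 0.789 -0.306
vertex 1.997 -0.219 -0.646
vertex 0.335 0.466 -1.22
endloop
endfacet

endsolid


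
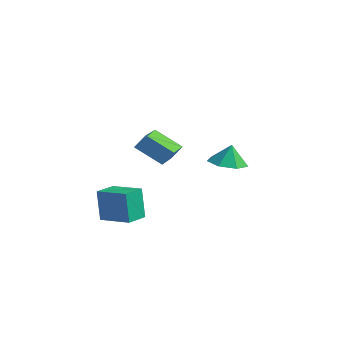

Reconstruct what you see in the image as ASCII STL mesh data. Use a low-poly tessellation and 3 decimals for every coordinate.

solid 
facet normal -0.742 -0.386 0.548
outer loop
vertex 3.148 -4.168 2.588
vertex 2.077 -2.723 2.154
vertex 2.878 -4.561 1.945
endloop
endfacet
facet normal 0.579 -0.781 0.234
outer loop
vertex 3.963 -3.997 1.146
vertex 3.148 -4.168 2.588
vertex 2.878 -4.561 1.945
endloop
endfacet
facet normal -0.743 -0.386 0.546
outer loop
vertex 2.878 -4.561 1.945
vertex 2.077 -2.723 2.154
vertex 1.808 -3.115 1.511
endloop
endfacet
facet normal -0.337 -0.490 -0.804
outer loop
vertex 1.808 -3.115 1.511
vertex 3.963 -3.997 1.146
vertex 2.878 -4.561 1.945
endloop
endfacet
facet normal 0.337 0.491 0.804
outer loop
vertex 3.148 -4.168 2.588
vertex 3.162 -2.159 1.355
vertex 2.077 -2.723 2.154
endloop
endfacet
facet normal 0.578 -0.781 0.234
outer loop
vertex 4.232 -3.605 1.789
vertex 3.148 -4.168 2.588
vertex 3.963 -3.997 1.146
endloop
endfacet
facet normal 0.337 0.491 0.803
outer loop
vertex 4.232 -3.605 1.789
vertex 3.162 -2.159 1.355
vertex 3.148 -4.168 2.588
endloop
endfacet
facet normal -0.579 0.781 -0.234
outer loop
vertex 2.077 -2.723 2.154
vertex 3.162 -2.159 1.355
vertex 1.808 -3.115 1.511
endloop
endfacet
facet normal -0.337 -0.491 -0.803
outer loop
vertex 2.892 -2.552 0.712
vertex 3.963 -3.997 1.146
vertex 1.808 -3.115 1.511
endloop
endfacet
facet normal -0.579 0.781 -0.235
outer loop
vertex 1.808 -3.115 1.511
vertex 3.162 -2.159 1.355
vertex 2.892 -2.552 0.712
endloop
endfacet
facet normal 0.743 0.387 -0.546
outer loop
vertex 2.892 -2.552 0.712
vertex 4.232 -3.605 1.789
vertex 3.963 -3.997 1.146
endloop
endfacet
facet normal 0.743 0.385 -0.547
outer loop
vertex 3.162 -2.159 1.355
vertex 4.232 -3.605 1.789
vertex 2.892 -2.552 0.712
endloop
endfacet
facet normal -0.961 -0.212 -0.176
outer loop
vertex -1.163 -3.258 -2.47
vertex -1.387 -2.155 -2.574
vertex -0.851 -3.344 -4.068
endloop
endfacet
facet normal 0.198 -0.976 0.091
outer loop
vertex 0.687 -3.005 -3.786
vertex -1.163 -3.258 -2.47
vertex -0.851 -3.344 -4.068
endloop
endfacet
facet normal -0.961 -0.212 -0.176
outer loop
vertex -0.851 -3.344 -4.068
vertex -1.387 -2.155 -2.574
vertex -1.075 -2.241 -4.171
endloop
endfacet
facet normal 0.191 -0.053 -0.980
outer loop
vertex -1.075 -2.241 -4.171
vertex 0.687 -3.005 -3.786
vertex -0.851 -3.344 -4.068
endloop
endfacet
facet normal -0.191 0.054 0.980
outer loop
vertex -1.163 -3.258 -2.47
vertex 0.151 -1.816 -2.292
vertex -1.387 -2.155 -2.574
endloop
endfacet
facet normal 0.198 -0.976 0.091
outer loop
vertex 0.375 -2.919 -2.189
vertex -1.163 -3.258 -2.47
vertex 0.687 -3.005 -3.786
endloop
endfacet
facet normal -0.191 0.053 0.980
outer loop
vertex 0.375 -2.919 -2.189
vertex 0.151 -1.816 -2.292
vertex -1.163 -3.258 -2.47
endloop
endfacet
facet normal -0.198 0.976 -0.091
outer loop
vertex -1.387 -2.155 -2.574
vertex 0.151 -1.816 -2.292
vertex -1.075 -2.241 -4.171
endloop
endfacet
facet normal 0.191 -0.054 -0.980
outer loop
vertex 0.463 -1.902 -3.89
vertex 0.687 -3.005 -3.786
vertex -1.075 -2.241 -4.171
endloop
endfacet
facet normal -0.198 0.976 -0.091
outer loop
vertex -1.075 -2.241 -4.171
vertex 0.151 -1.816 -2.292
vertex 0.463 -1.902 -3.89
endloop
endfacet
facet normal 0.961 0.212 0.176
outer loop
vertex 0.463 -1.902 -3.89
vertex 0.375 -2.919 -2.189
vertex 0.687 -3.005 -3.786
endloop
endfacet
facet normal 0.961 0.212 0.176
outer loop
vertex 0.151 -1.816 -2.292
vertex 0.375 -2.919 -2.189
vertex 0.463 -1.902 -3.89
endloop
endfacet
facet normal -0.049 -0.186 -0.981
outer loop
vertex 2.6 2.23 -1.344
vertex 1.814 1.731 -1.21
vertex 1.902 2.65 -1.389
endloop
endfacet
facet normal 0.433 0.770 0.468
outer loop
vertex 2.6 2.23 -1.344
vertex 1.902 2.65 -1.389
vertex 1.866 1.929 -0.17
endloop
endfacet
facet normal -0.048 -0.187 -0.981
outer loop
vertex 1.902 2.65 -1.389
vertex 1.814 1.731 -1.21
vertex 1.138 2.378 -1.3
endloop
endfacet
facet normal -0.242 0.838 0.489
outer loop
vertex 1.902 2.65 -1.389
vertex 1.138 2.378 -1.3
vertex 1.866 1.929 -0.17
endloop
endfacet
facet normal -0.049 -0.188 -0.981
outer loop
vertex 1.138 2.378 -1.3
vertex 1.814 1.731 -1.21
vertex 0.883 1.619 -1.142
endloop
endfacet
facet normal -0.710 0.364 0.602
outer loop
vertex 1.138 2.378 -1.3
vertex 0.883 1.619 -1.142
vertex 1.866 1.929 -0.17
endloop
endfacet
facet normal -0.049 -0.187 -0.981
outer loop
vertex 0.883 1.619 -1.142
vertex 1.814 1.731 -1.21
vertex 1.33 0.944 -1.036
endloop
endfacet
facet normal -0.622 -0.298 0.724
outer loop
vertex 0.883 1.619 -1.142
vertex 1.33 0.944 -1.036
vertex 1.866 1.929 -0.17
endloop
endfacet
facet normal -0.049 -0.187 -0.981
outer loop
vertex 1.33 0.944 -1.036
vertex 1.814 1.731 -1.21
vertex 2.141 0.862 -1.061
endloop
endfacet
facet normal -0.042 -0.647 0.762
outer loop
vertex 1.33 0.944 -1.036
vertex 2.141 0.862 -1.061
vertex 1.866 1.929 -0.17
endloop
endfacet
facet normal -0.049 -0.187 -0.981
outer loop
vertex 2.141 0.862 -1.061
vertex 1.814 1.731 -1.21
vertex 2.706 1.435 -1.198
endloop
endfacet
facet normal 0.593 -0.421 0.687
outer loop
vertex 2.141 0.862 -1.061
vertex 2.706 1.435 -1.198
vertex 1.866 1.929 -0.17
endloop
endfacet
facet normal -0.049 -0.187 -0.981
outer loop
vertex 2.706 1.435 -1.198
vertex 1.814 1.731 -1.21
vertex 2.6 2.23 -1.344
endloop
endfacet
facet normal 0.804 0.209 0.556
outer loop
vertex 2.706 1.435 -1.198
vertex 2.6 2.23 -1.344
vertex 1.866 1.929 -0.17
endloop
endfacet

endsolid
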